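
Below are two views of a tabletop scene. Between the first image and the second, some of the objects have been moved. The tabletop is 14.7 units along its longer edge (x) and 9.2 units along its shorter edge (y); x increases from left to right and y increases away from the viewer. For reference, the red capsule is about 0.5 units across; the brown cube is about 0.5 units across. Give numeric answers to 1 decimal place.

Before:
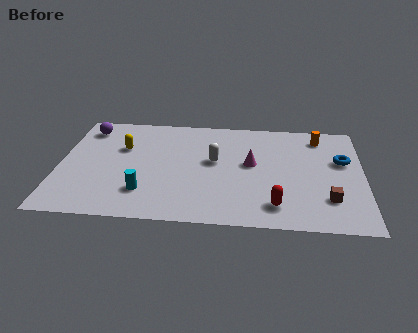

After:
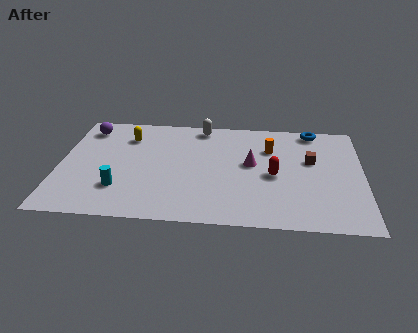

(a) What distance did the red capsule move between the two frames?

2.5

The red capsule moved from about (10.5, 1.7) to (10.4, 4.2), a distance of √(0.1² + 2.5²) ≈ 2.5.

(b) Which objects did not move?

the purple sphere and the magenta cone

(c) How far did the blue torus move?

3.0

The blue torus was near (13.7, 5.7) before and (12.3, 8.3) after, so it travelled √(1.4² + 2.6²) ≈ 3.0 units.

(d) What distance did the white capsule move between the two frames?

3.1

The white capsule was near (7.5, 5.2) before and (6.8, 8.2) after, so it travelled √(0.7² + 3.0²) ≈ 3.1 units.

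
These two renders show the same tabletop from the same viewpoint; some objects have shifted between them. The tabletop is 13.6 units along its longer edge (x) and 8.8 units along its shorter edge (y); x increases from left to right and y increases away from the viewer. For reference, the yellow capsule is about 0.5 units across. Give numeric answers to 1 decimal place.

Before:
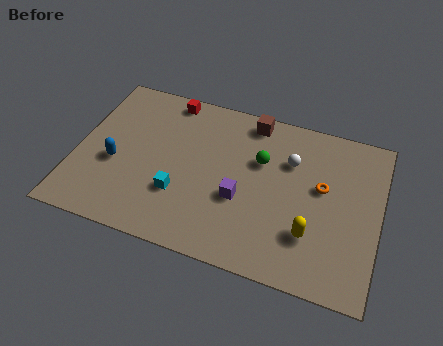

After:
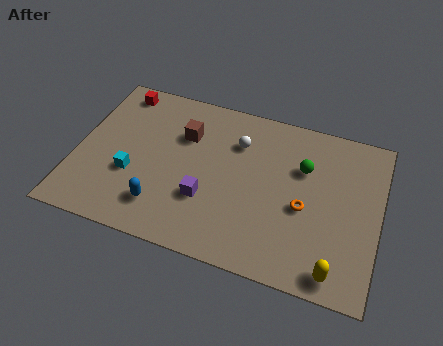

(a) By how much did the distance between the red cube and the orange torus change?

+1.9

The distance was about 7.7 in the first image and 9.6 in the second, so they moved 1.9 units further apart.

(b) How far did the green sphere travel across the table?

1.9

From (8.2, 5.7) to (10.1, 5.9), the green sphere covered √(1.9² + 0.2²) ≈ 1.9 units.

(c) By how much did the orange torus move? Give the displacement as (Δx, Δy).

(-0.7, -1.3)

The orange torus started near (11.0, 5.1) and ended near (10.3, 3.8).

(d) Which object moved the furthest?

the brown cube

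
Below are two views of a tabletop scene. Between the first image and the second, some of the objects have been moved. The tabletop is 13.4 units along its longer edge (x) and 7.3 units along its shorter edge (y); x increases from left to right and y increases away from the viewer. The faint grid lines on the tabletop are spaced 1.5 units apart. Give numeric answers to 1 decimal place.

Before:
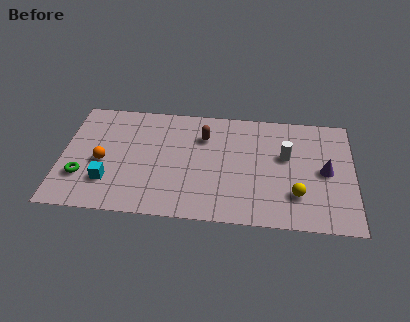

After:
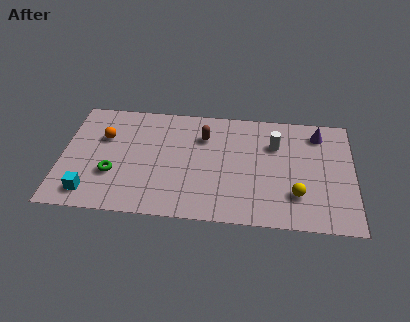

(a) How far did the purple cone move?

2.4

From (12.1, 3.6) to (11.8, 6.0), the purple cone covered √(0.3² + 2.4²) ≈ 2.4 units.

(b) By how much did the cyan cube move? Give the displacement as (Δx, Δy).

(-0.8, -0.8)

The cyan cube started near (2.2, 2.0) and ended near (1.4, 1.2).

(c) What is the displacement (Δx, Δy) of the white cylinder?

(-0.5, 0.7)

The white cylinder was at about (10.3, 4.4) and moved to about (9.8, 5.1).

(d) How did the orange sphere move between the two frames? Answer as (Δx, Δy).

(0.0, 1.6)

From the two frames, the orange sphere sits at roughly (1.9, 3.2) before and (1.9, 4.8) after.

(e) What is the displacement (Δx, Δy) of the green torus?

(1.4, 0.3)

The green torus started near (1.0, 2.2) and ended near (2.4, 2.5).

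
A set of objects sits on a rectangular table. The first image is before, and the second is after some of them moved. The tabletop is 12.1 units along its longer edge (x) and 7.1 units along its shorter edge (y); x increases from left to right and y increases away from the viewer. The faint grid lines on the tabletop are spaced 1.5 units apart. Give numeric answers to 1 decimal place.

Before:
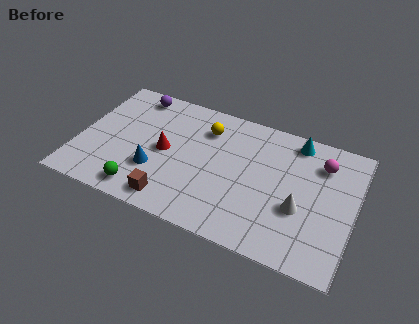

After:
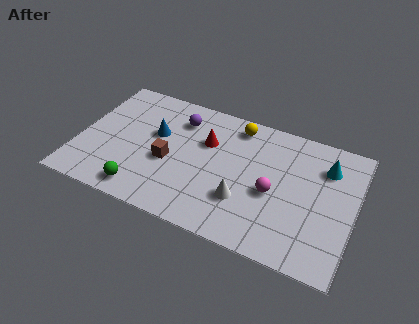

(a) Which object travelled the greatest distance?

the magenta sphere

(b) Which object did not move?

the green sphere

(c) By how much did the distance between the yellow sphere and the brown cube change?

-0.4

They were about 4.5 units apart before and 4.1 after — 0.4 units closer together.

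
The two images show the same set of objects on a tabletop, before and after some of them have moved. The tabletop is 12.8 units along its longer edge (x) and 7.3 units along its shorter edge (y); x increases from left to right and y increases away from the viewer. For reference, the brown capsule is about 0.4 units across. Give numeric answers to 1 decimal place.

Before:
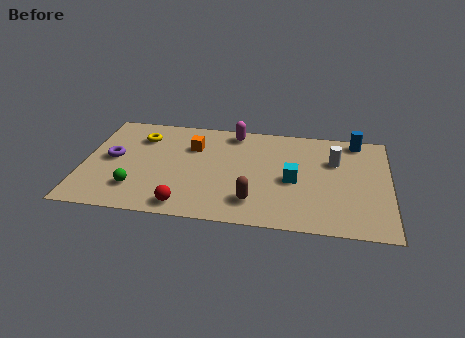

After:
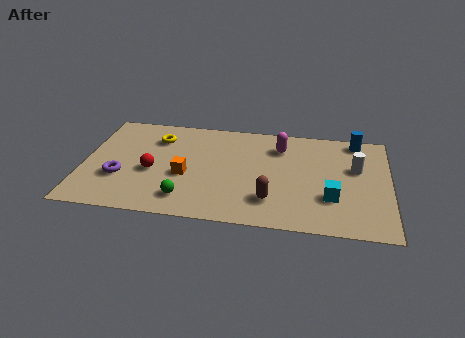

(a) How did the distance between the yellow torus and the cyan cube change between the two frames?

+1.2

The distance was about 6.9 in the first image and 8.1 in the second, so they moved 1.2 units further apart.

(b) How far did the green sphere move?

2.1

From (2.3, 1.8) to (4.4, 1.4), the green sphere covered √(2.1² + 0.4²) ≈ 2.1 units.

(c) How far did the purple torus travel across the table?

1.4

From (1.2, 3.8) to (1.6, 2.5), the purple torus covered √(0.4² + 1.3²) ≈ 1.4 units.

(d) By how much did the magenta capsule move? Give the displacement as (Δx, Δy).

(2.0, -0.8)

The magenta capsule started near (6.2, 6.4) and ended near (8.2, 5.6).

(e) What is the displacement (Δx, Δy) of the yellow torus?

(0.7, 0.0)

The yellow torus started near (2.3, 5.5) and ended near (3.0, 5.5).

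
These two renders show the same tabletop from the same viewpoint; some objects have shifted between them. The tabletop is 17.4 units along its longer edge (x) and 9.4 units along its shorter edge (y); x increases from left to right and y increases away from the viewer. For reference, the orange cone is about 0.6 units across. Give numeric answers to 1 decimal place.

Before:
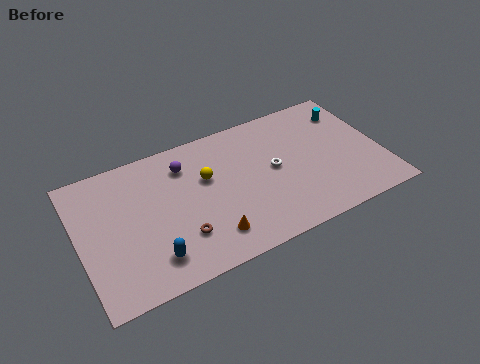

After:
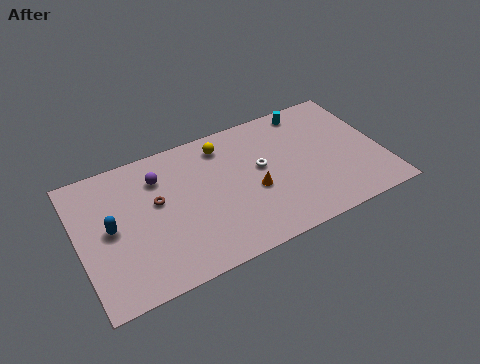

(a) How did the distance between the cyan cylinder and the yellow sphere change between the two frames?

-3.6

They were about 8.7 units apart before and 5.1 after — 3.6 units closer together.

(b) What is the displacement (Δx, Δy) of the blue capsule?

(-2.0, 2.9)

From the two frames, the blue capsule sits at roughly (3.8, 1.9) before and (1.8, 4.8) after.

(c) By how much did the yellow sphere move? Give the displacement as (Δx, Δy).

(1.2, 1.9)

The yellow sphere started near (7.4, 5.9) and ended near (8.6, 7.8).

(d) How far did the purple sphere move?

1.5

The purple sphere moved from about (6.3, 7.3) to (4.8, 7.1), a distance of √(1.5² + 0.2²) ≈ 1.5.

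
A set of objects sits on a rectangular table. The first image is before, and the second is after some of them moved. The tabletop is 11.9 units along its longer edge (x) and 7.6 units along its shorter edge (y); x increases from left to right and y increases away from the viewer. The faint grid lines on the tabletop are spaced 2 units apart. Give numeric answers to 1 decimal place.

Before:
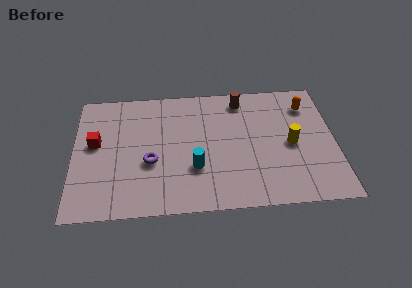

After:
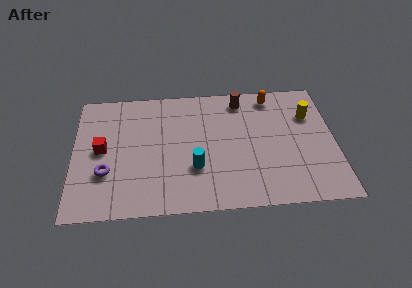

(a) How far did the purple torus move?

2.1

From (3.5, 3.0) to (1.5, 2.5), the purple torus covered √(2.0² + 0.5²) ≈ 2.1 units.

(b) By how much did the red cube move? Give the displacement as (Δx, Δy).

(0.3, -0.4)

The red cube started near (1.0, 4.3) and ended near (1.3, 3.9).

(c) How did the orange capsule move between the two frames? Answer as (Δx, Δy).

(-1.6, 0.7)

From the two frames, the orange capsule sits at roughly (10.7, 5.9) before and (9.1, 6.6) after.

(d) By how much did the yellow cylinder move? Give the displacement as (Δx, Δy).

(0.9, 1.7)

The yellow cylinder was at about (9.9, 3.6) and moved to about (10.8, 5.3).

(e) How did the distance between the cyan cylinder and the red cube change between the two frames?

-0.4

The distance was about 4.8 in the first image and 4.4 in the second, so they moved 0.4 units closer together.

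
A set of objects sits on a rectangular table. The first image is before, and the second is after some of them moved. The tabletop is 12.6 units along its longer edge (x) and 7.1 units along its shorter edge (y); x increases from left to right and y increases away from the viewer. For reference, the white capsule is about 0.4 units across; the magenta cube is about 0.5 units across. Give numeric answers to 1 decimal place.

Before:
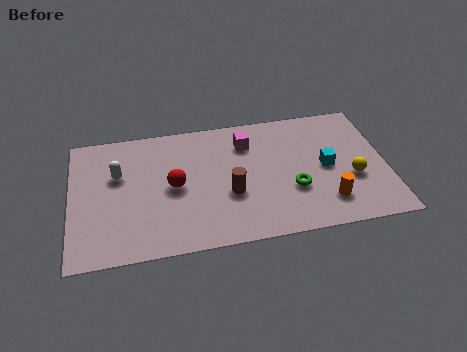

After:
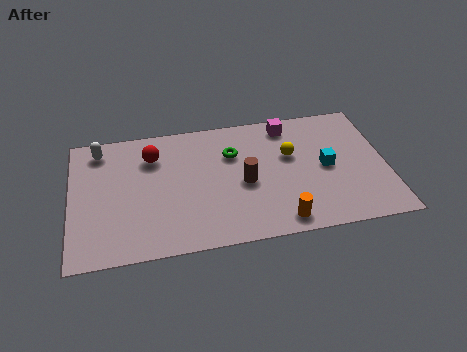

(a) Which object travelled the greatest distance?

the green torus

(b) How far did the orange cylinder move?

2.0

From (10.1, 1.6) to (8.2, 0.9), the orange cylinder covered √(1.9² + 0.7²) ≈ 2.0 units.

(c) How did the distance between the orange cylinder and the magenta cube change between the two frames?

+0.4

They were about 4.8 units apart before and 5.2 after — 0.4 units further apart.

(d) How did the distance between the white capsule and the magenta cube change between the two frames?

+2.3

Before: roughly 5.3 units apart; after: 7.6. That's 2.3 units further apart.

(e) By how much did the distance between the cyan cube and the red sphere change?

+1.0

Before: roughly 6.1 units apart; after: 7.1. That's 1.0 units further apart.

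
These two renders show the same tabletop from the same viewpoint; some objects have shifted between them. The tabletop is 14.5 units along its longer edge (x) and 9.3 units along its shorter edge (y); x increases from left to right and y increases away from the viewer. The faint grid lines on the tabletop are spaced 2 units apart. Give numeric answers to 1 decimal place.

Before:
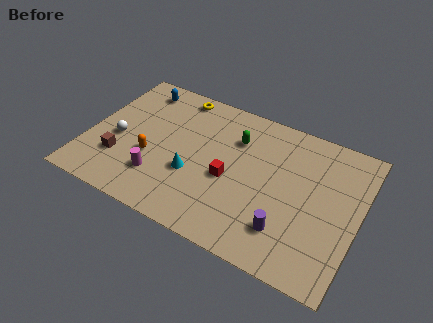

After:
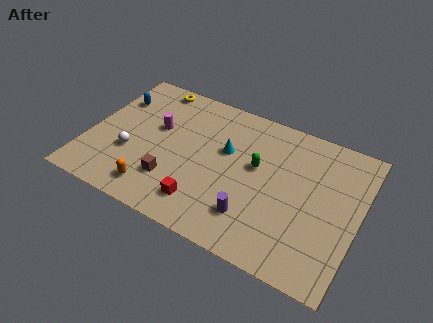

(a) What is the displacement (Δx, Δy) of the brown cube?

(2.9, -0.2)

The brown cube was at about (1.9, 2.7) and moved to about (4.8, 2.5).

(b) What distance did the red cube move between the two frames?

2.5

The red cube moved from about (7.7, 4.0) to (6.6, 1.8), a distance of √(1.1² + 2.2²) ≈ 2.5.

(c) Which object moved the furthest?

the magenta cylinder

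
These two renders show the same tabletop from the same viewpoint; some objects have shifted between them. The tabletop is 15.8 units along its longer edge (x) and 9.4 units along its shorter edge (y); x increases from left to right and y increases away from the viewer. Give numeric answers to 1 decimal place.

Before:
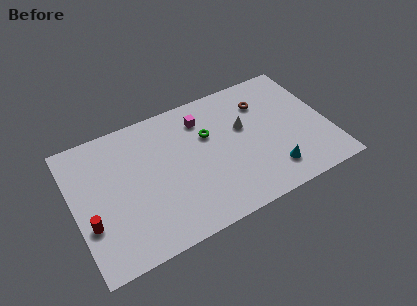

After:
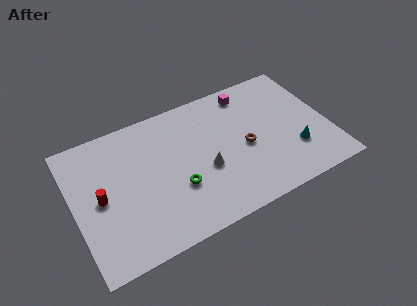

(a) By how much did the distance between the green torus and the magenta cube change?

+5.7

They were about 1.3 units apart before and 7.0 after — 5.7 units further apart.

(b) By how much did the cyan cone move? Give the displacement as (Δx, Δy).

(1.6, 0.9)

The cyan cone was at about (11.9, 1.9) and moved to about (13.5, 2.8).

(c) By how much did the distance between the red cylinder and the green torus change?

-3.4

They were about 8.2 units apart before and 4.8 after — 3.4 units closer together.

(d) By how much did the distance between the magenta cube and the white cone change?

+2.5

They were about 2.9 units apart before and 5.4 after — 2.5 units further apart.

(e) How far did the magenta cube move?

3.1

The magenta cube moved from about (8.3, 7.4) to (11.3, 8.1), a distance of √(3.0² + 0.7²) ≈ 3.1.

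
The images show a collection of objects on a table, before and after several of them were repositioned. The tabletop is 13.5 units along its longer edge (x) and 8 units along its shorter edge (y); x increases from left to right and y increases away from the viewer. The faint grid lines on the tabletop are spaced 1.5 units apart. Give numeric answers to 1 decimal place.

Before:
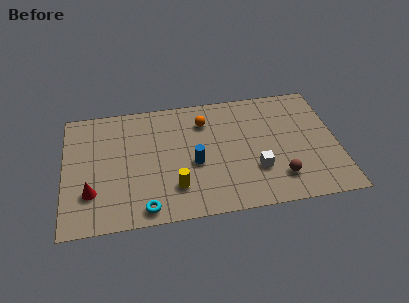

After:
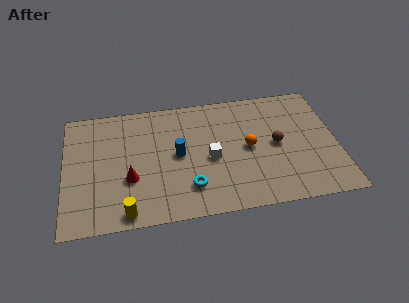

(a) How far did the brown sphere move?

2.2

The brown sphere was near (10.5, 1.8) before and (10.5, 4.0) after, so it travelled √(0.0² + 2.2²) ≈ 2.2 units.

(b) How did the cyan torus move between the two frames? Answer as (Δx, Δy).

(2.2, 1.0)

From the two frames, the cyan torus sits at roughly (3.9, 0.9) before and (6.1, 1.9) after.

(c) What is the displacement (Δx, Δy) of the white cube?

(-2.2, 1.1)

The white cube was at about (9.4, 2.5) and moved to about (7.2, 3.6).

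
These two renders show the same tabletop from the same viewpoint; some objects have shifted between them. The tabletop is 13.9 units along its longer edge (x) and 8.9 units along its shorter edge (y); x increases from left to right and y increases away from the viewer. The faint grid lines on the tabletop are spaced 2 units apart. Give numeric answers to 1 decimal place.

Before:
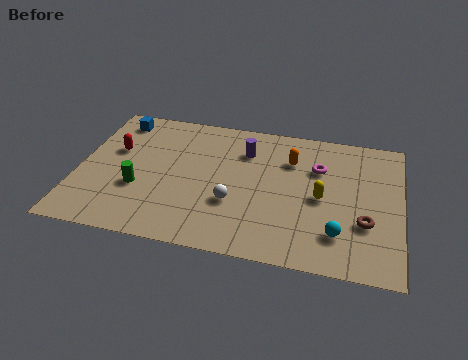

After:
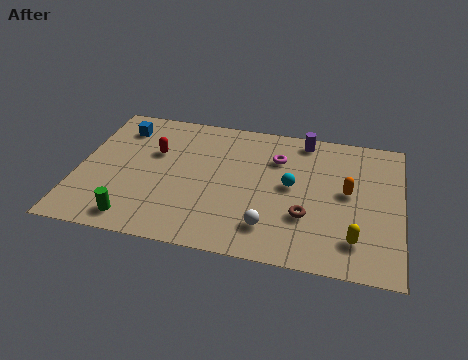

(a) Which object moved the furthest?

the cyan sphere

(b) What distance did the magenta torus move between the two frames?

1.8

The magenta torus was near (10.3, 6.1) before and (8.5, 6.4) after, so it travelled √(1.8² + 0.3²) ≈ 1.8 units.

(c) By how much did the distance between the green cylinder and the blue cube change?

+1.4

They were about 4.6 units apart before and 6.0 after — 1.4 units further apart.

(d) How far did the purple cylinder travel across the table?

2.8

From (7.1, 6.6) to (9.6, 7.9), the purple cylinder covered √(2.5² + 1.3²) ≈ 2.8 units.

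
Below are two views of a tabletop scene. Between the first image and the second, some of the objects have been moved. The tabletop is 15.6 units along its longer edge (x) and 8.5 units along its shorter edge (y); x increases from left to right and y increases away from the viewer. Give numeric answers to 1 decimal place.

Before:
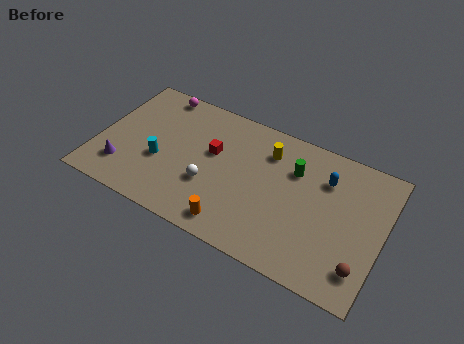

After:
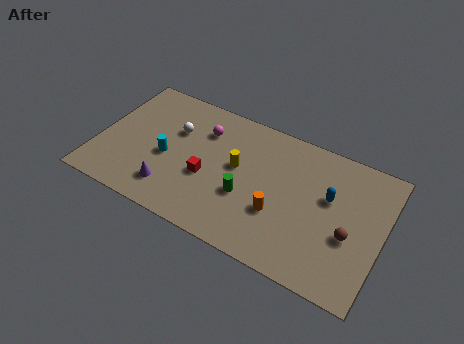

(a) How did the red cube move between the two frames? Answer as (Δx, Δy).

(-0.1, -1.7)

The red cube was at about (6.2, 5.1) and moved to about (6.1, 3.4).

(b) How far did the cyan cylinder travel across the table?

0.5

The cyan cylinder was near (3.5, 3.3) before and (3.8, 3.7) after, so it travelled √(0.3² + 0.4²) ≈ 0.5 units.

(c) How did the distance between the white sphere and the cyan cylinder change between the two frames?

-0.9

Before: roughly 2.8 units apart; after: 1.9. That's 0.9 units closer together.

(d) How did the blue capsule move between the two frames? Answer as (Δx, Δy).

(0.3, -1.0)

The blue capsule was at about (12.3, 6.2) and moved to about (12.6, 5.2).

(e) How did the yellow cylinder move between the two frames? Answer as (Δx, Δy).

(-1.5, -1.7)

From the two frames, the yellow cylinder sits at roughly (9.1, 6.5) before and (7.6, 4.8) after.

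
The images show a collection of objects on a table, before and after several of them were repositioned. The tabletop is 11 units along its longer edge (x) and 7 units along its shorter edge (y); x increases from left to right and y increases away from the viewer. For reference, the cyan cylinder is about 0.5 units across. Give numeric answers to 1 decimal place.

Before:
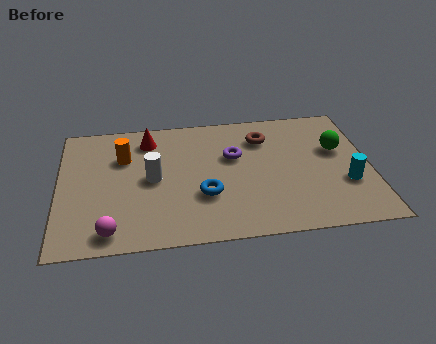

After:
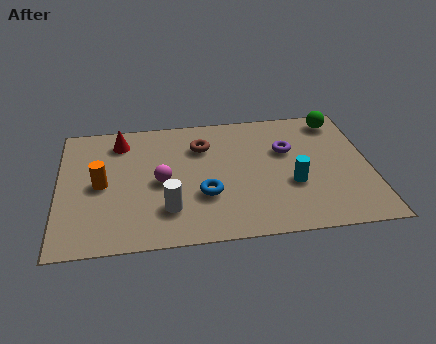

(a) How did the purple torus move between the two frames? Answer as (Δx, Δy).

(1.9, 0.1)

From the two frames, the purple torus sits at roughly (6.2, 4.4) before and (8.1, 4.5) after.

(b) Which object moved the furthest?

the magenta sphere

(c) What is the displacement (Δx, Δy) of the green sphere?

(0.1, 1.7)

The green sphere was at about (9.9, 4.3) and moved to about (10.0, 6.0).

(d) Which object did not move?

the blue torus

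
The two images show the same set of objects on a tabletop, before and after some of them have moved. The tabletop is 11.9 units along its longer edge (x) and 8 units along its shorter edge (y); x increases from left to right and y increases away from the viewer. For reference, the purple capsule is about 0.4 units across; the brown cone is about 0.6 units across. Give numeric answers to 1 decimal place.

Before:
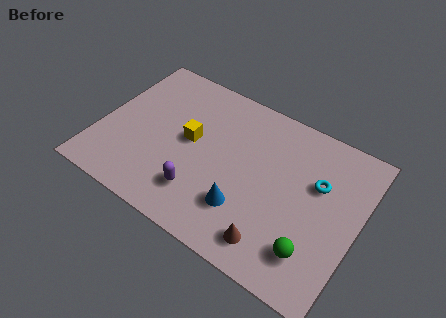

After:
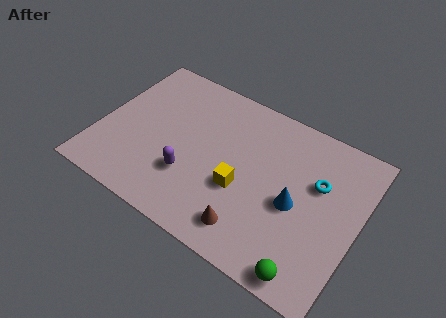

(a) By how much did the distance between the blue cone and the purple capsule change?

+2.8

They were about 2.0 units apart before and 4.8 after — 2.8 units further apart.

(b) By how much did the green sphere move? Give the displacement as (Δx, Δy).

(0.0, -1.0)

The green sphere was at about (10.2, 1.8) and moved to about (10.2, 0.8).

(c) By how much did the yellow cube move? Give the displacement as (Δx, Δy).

(2.6, -1.2)

From the two frames, the yellow cube sits at roughly (4.1, 4.3) before and (6.7, 3.1) after.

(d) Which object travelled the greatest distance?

the yellow cube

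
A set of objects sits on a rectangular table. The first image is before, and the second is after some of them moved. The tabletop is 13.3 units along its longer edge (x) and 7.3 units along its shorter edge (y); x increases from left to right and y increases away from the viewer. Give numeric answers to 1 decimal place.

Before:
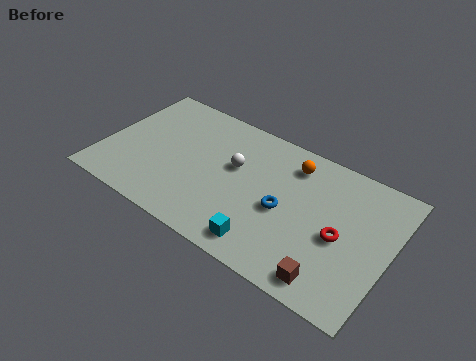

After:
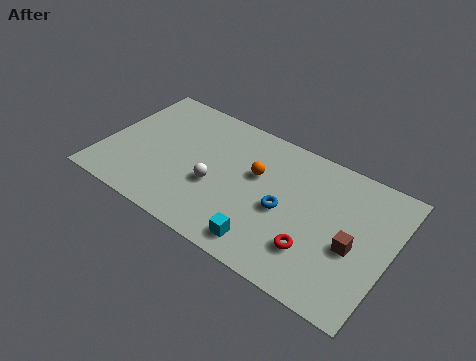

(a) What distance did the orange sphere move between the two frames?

2.1

The orange sphere was near (8.5, 5.9) before and (7.0, 4.5) after, so it travelled √(1.5² + 1.4²) ≈ 2.1 units.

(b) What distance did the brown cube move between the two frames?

2.2

The brown cube was near (11.0, 1.0) before and (11.7, 3.1) after, so it travelled √(0.7² + 2.1²) ≈ 2.2 units.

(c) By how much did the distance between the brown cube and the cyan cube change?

+1.2

They were about 3.0 units apart before and 4.2 after — 1.2 units further apart.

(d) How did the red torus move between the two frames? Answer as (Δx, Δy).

(-1.0, -1.3)

The red torus started near (11.1, 3.3) and ended near (10.1, 2.0).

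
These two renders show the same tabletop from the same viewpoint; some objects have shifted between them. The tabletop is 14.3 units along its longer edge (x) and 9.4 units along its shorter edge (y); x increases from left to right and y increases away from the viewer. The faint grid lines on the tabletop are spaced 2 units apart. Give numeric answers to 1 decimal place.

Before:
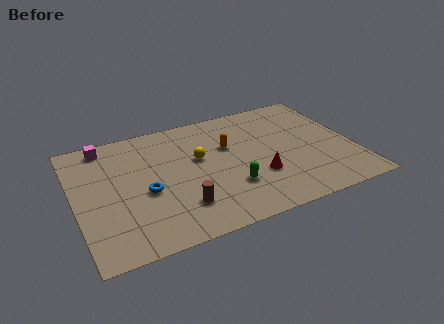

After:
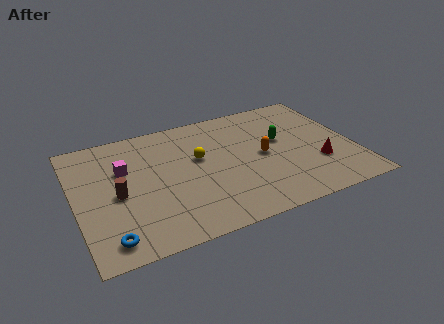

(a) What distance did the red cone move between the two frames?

3.1

The red cone was near (9.2, 3.1) before and (12.3, 3.0) after, so it travelled √(3.1² + 0.1²) ≈ 3.1 units.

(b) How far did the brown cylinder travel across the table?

3.6

The brown cylinder was near (5.1, 2.3) before and (2.1, 4.3) after, so it travelled √(3.0² + 2.0²) ≈ 3.6 units.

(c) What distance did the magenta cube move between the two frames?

2.3

From (1.8, 8.3) to (2.6, 6.1), the magenta cube covered √(0.8² + 2.2²) ≈ 2.3 units.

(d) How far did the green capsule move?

4.0

From (7.7, 2.8) to (10.7, 5.5), the green capsule covered √(3.0² + 2.7²) ≈ 4.0 units.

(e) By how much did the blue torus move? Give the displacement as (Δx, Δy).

(-2.1, -2.7)

The blue torus was at about (3.5, 4.0) and moved to about (1.4, 1.3).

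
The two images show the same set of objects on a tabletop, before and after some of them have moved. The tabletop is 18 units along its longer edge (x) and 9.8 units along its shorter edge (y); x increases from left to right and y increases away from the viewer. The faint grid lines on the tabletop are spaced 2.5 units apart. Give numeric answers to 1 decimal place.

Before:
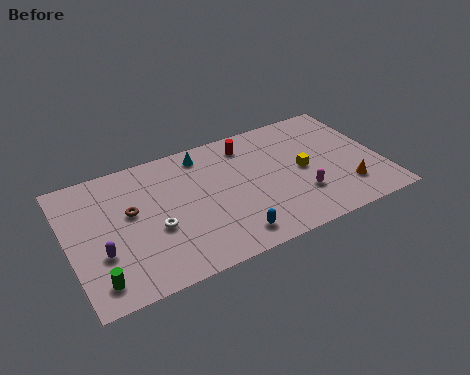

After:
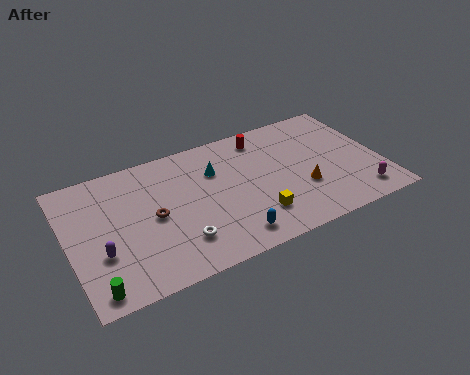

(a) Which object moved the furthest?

the yellow cube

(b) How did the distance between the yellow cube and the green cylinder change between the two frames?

-3.2

The distance was about 12.6 in the first image and 9.4 in the second, so they moved 3.2 units closer together.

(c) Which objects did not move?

the purple capsule and the blue capsule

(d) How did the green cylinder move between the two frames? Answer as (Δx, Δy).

(-0.2, -0.5)

From the two frames, the green cylinder sits at roughly (1.3, 1.6) before and (1.1, 1.1) after.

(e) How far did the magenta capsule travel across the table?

3.5

The magenta capsule was near (13.1, 2.9) before and (16.4, 1.6) after, so it travelled √(3.3² + 1.3²) ≈ 3.5 units.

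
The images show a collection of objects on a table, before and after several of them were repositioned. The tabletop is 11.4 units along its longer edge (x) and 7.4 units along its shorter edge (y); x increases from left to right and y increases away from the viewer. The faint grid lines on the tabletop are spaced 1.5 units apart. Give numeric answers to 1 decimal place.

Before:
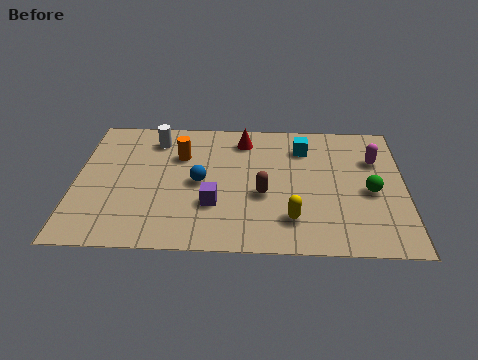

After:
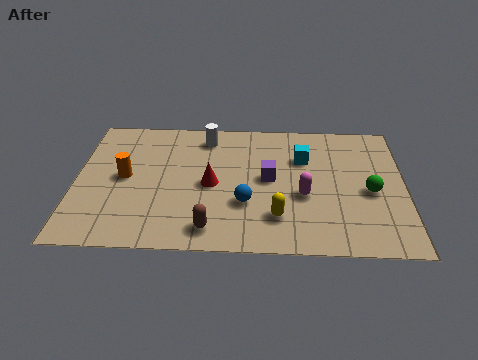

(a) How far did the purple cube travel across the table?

2.4

The purple cube was near (4.8, 2.4) before and (6.7, 3.9) after, so it travelled √(1.9² + 1.5²) ≈ 2.4 units.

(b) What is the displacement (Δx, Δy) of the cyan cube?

(0.0, -0.6)

The cyan cube was at about (7.9, 5.7) and moved to about (7.9, 5.1).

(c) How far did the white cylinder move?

1.8

From (2.7, 6.0) to (4.5, 6.2), the white cylinder covered √(1.8² + 0.2²) ≈ 1.8 units.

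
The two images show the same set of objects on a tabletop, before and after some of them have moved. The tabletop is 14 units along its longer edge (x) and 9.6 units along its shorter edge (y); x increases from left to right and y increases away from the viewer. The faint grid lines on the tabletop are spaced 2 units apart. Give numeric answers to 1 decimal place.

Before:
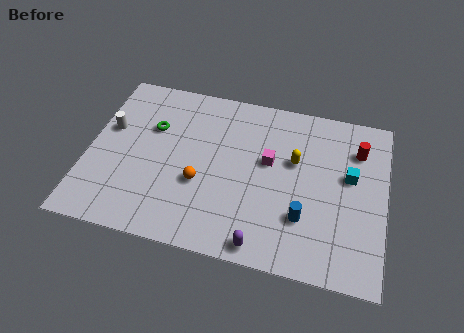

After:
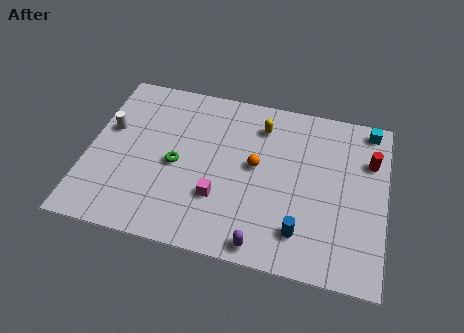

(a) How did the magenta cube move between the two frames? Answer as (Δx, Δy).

(-2.2, -2.6)

From the two frames, the magenta cube sits at roughly (8.5, 5.6) before and (6.3, 3.0) after.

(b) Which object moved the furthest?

the magenta cube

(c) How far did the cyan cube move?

3.1

From (12.3, 5.6) to (13.1, 8.6), the cyan cube covered √(0.8² + 3.0²) ≈ 3.1 units.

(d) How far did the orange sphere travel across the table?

3.0

The orange sphere moved from about (5.4, 3.6) to (7.9, 5.2), a distance of √(2.5² + 1.6²) ≈ 3.0.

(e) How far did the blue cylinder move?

0.8

The blue cylinder was near (10.3, 2.8) before and (10.2, 2.0) after, so it travelled √(0.1² + 0.8²) ≈ 0.8 units.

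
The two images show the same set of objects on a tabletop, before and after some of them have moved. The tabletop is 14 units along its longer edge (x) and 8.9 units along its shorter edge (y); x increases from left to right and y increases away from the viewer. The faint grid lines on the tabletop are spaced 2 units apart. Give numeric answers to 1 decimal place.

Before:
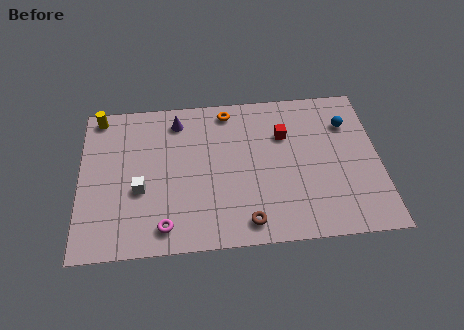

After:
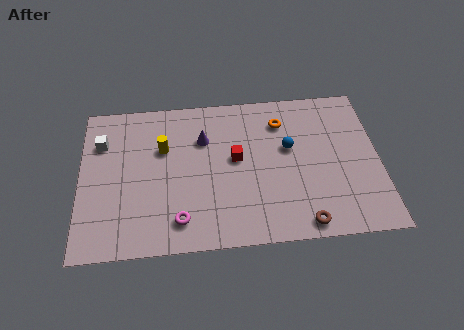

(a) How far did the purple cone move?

1.7

The purple cone was near (4.6, 7.4) before and (5.8, 6.2) after, so it travelled √(1.2² + 1.2²) ≈ 1.7 units.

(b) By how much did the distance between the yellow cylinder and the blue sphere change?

-5.9

The distance was about 11.8 in the first image and 5.9 in the second, so they moved 5.9 units closer together.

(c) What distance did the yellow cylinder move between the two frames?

3.7

From (0.9, 8.0) to (3.9, 5.8), the yellow cylinder covered √(3.0² + 2.2²) ≈ 3.7 units.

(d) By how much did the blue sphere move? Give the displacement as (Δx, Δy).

(-2.8, -1.2)

From the two frames, the blue sphere sits at roughly (12.6, 6.5) before and (9.8, 5.3) after.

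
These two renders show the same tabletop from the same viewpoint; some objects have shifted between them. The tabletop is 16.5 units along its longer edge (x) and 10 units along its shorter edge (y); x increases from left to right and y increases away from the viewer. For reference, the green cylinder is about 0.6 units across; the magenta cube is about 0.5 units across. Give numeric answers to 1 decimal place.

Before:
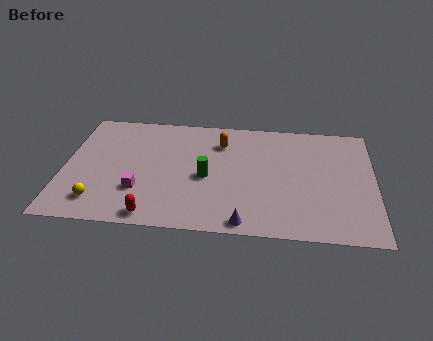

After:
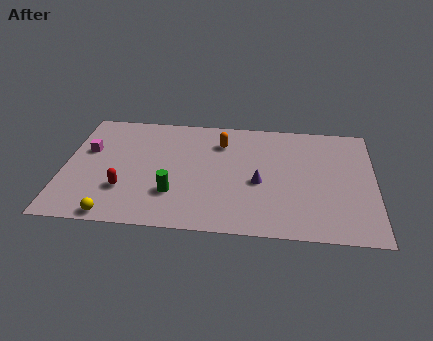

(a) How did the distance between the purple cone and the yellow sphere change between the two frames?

+0.5

Before: roughly 7.8 units apart; after: 8.3. That's 0.5 units further apart.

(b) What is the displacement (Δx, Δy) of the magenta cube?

(-2.9, 3.2)

The magenta cube was at about (4.1, 3.0) and moved to about (1.2, 6.2).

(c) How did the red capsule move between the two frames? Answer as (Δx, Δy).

(-1.6, 2.0)

From the two frames, the red capsule sits at roughly (4.9, 1.0) before and (3.3, 3.0) after.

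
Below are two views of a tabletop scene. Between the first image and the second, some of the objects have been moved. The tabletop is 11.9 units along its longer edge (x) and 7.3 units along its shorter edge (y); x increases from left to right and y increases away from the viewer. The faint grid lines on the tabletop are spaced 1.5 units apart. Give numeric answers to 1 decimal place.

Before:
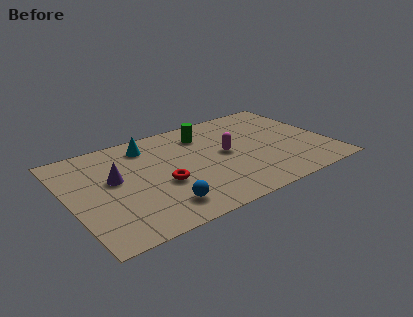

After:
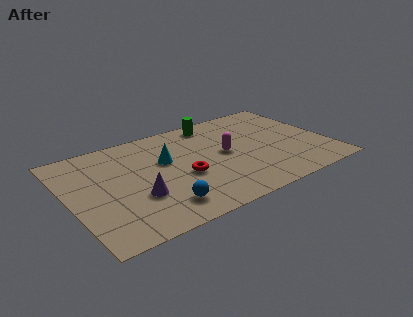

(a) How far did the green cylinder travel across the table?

0.9

The green cylinder was near (6.5, 5.7) before and (7.1, 6.4) after, so it travelled √(0.6² + 0.7²) ≈ 0.9 units.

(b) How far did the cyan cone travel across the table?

1.6

The cyan cone moved from about (3.9, 6.0) to (4.5, 4.5), a distance of √(0.6² + 1.5²) ≈ 1.6.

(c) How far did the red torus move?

1.0

The red torus moved from about (4.1, 2.9) to (5.1, 3.0), a distance of √(1.0² + 0.1²) ≈ 1.0.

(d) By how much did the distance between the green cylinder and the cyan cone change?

+0.6

They were about 2.6 units apart before and 3.2 after — 0.6 units further apart.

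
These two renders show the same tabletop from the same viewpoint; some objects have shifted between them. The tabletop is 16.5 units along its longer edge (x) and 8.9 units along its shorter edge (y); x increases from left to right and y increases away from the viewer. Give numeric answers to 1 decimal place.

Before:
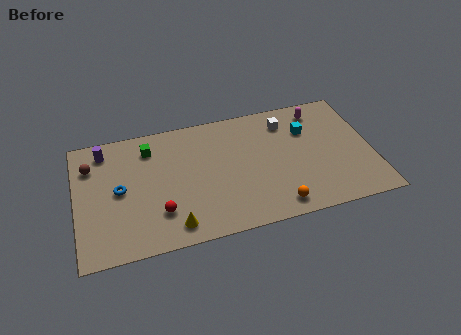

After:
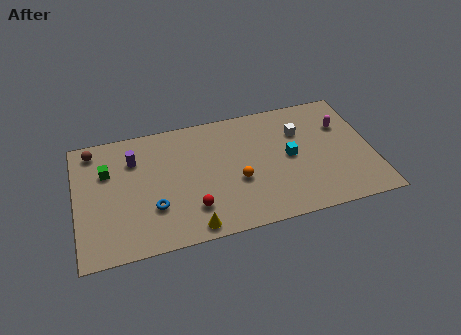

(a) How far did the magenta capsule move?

1.8

The magenta capsule moved from about (13.8, 7.5) to (15.0, 6.1), a distance of √(1.2² + 1.4²) ≈ 1.8.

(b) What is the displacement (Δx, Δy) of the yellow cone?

(1.0, -0.4)

The yellow cone started near (5.2, 1.3) and ended near (6.2, 0.9).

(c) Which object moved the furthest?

the orange sphere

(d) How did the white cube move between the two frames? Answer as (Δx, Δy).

(0.7, -0.9)

The white cube was at about (11.9, 7.1) and moved to about (12.6, 6.2).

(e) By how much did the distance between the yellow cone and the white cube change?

-0.6

The distance was about 8.9 in the first image and 8.3 in the second, so they moved 0.6 units closer together.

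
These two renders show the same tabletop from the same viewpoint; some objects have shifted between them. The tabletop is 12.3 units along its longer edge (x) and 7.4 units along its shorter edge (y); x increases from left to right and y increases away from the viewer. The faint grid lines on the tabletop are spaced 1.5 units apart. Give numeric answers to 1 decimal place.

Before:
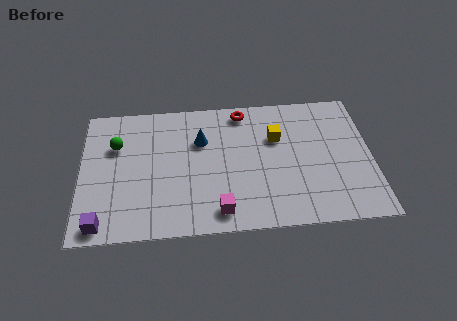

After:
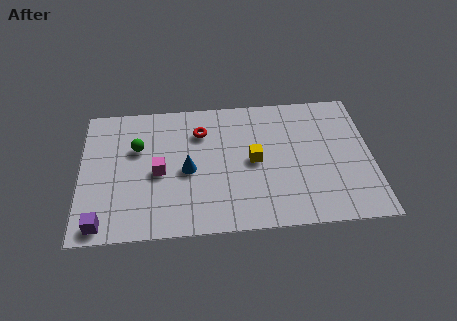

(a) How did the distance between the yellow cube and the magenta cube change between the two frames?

-0.5

The distance was about 4.5 in the first image and 4.0 in the second, so they moved 0.5 units closer together.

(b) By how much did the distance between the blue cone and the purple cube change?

-1.5

They were about 5.9 units apart before and 4.4 after — 1.5 units closer together.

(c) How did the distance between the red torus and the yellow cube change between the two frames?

+0.7

They were about 2.1 units apart before and 2.8 after — 0.7 units further apart.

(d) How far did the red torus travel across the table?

2.1

The red torus moved from about (6.9, 6.5) to (5.1, 5.5), a distance of √(1.8² + 1.0²) ≈ 2.1.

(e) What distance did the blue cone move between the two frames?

1.7

From (5.1, 5.0) to (4.5, 3.4), the blue cone covered √(0.6² + 1.6²) ≈ 1.7 units.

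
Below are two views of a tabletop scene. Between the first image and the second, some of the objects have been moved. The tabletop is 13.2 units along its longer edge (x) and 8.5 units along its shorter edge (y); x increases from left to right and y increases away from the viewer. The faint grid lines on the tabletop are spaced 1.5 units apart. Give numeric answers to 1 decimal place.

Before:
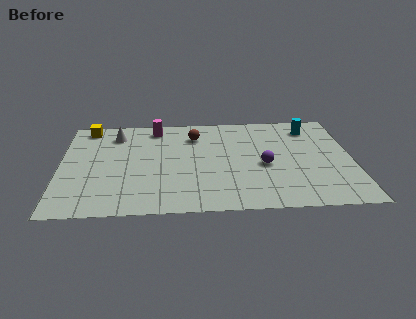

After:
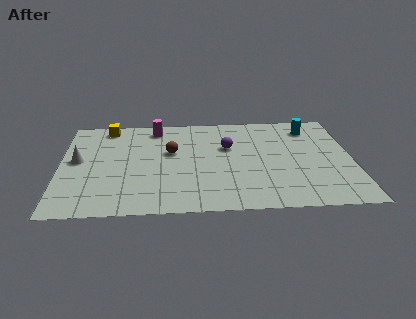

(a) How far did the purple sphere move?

2.3

The purple sphere moved from about (9.2, 3.7) to (7.6, 5.4), a distance of √(1.6² + 1.7²) ≈ 2.3.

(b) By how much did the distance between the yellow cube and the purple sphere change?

-3.0

They were about 8.9 units apart before and 5.9 after — 3.0 units closer together.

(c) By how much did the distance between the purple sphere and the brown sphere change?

-1.6

Before: roughly 4.2 units apart; after: 2.6. That's 1.6 units closer together.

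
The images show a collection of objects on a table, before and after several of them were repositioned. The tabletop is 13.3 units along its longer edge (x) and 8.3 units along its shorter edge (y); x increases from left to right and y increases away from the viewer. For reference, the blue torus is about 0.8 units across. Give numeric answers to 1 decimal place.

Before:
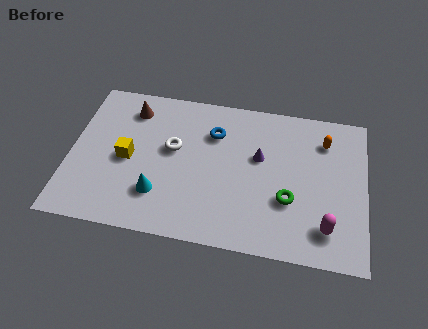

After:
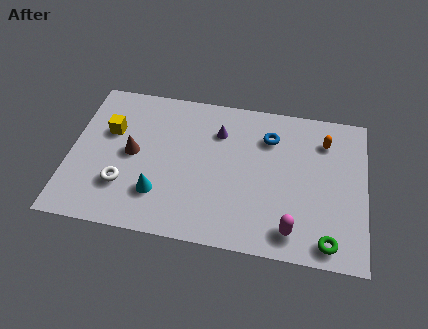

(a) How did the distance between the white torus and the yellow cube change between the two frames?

+0.8

Before: roughly 2.2 units apart; after: 3.0. That's 0.8 units further apart.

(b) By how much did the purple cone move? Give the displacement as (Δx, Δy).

(-1.9, 1.1)

From the two frames, the purple cone sits at roughly (8.5, 5.0) before and (6.6, 6.1) after.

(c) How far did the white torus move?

3.2

From (4.6, 4.8) to (2.5, 2.4), the white torus covered √(2.1² + 2.4²) ≈ 3.2 units.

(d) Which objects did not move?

the cyan cone and the orange capsule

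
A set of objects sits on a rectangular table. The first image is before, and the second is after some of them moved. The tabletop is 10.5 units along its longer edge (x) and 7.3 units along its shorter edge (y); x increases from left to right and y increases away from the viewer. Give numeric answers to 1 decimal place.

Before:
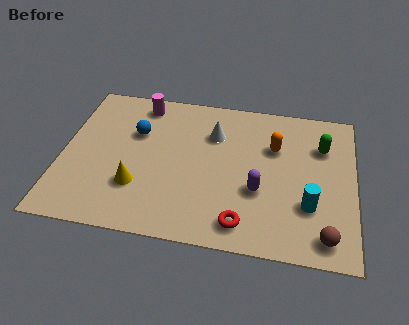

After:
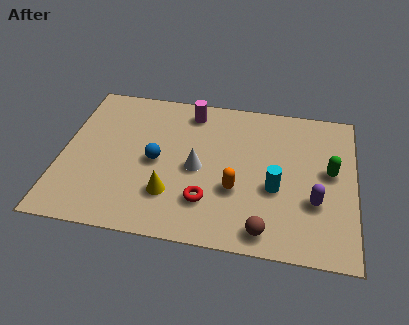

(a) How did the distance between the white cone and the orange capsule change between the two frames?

-0.6

Before: roughly 2.2 units apart; after: 1.6. That's 0.6 units closer together.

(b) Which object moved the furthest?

the orange capsule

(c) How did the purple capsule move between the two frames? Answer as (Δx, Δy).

(2.0, -0.2)

The purple capsule started near (7.1, 2.7) and ended near (9.1, 2.5).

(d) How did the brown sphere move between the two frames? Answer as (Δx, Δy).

(-2.1, -0.1)

The brown sphere started near (9.5, 1.0) and ended near (7.4, 0.9).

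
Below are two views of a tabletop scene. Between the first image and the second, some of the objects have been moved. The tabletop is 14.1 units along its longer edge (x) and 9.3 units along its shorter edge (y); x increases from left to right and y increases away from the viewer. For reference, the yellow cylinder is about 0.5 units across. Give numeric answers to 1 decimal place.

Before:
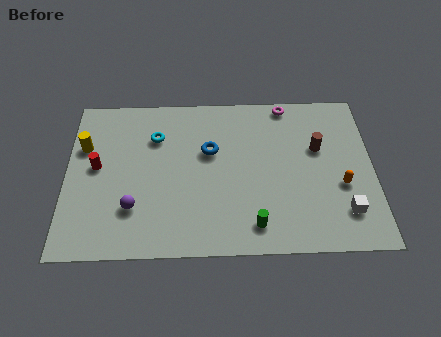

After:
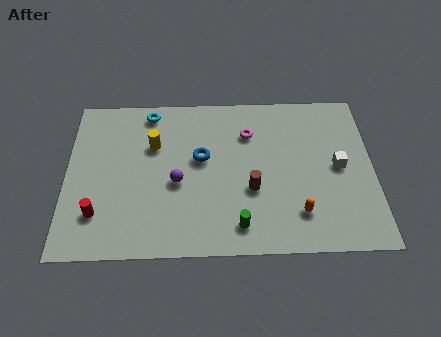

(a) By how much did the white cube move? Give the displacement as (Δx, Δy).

(-0.2, 2.6)

The white cube was at about (12.7, 2.1) and moved to about (12.5, 4.7).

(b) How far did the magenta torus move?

2.5

From (10.2, 8.5) to (8.4, 6.8), the magenta torus covered √(1.8² + 1.7²) ≈ 2.5 units.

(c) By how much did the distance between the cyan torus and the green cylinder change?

+1.0

The distance was about 6.9 in the first image and 7.9 in the second, so they moved 1.0 units further apart.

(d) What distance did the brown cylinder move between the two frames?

3.9

The brown cylinder was near (11.6, 5.8) before and (8.5, 3.5) after, so it travelled √(3.1² + 2.3²) ≈ 3.9 units.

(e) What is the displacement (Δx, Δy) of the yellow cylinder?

(3.2, 0.0)

The yellow cylinder started near (0.8, 6.2) and ended near (4.0, 6.2).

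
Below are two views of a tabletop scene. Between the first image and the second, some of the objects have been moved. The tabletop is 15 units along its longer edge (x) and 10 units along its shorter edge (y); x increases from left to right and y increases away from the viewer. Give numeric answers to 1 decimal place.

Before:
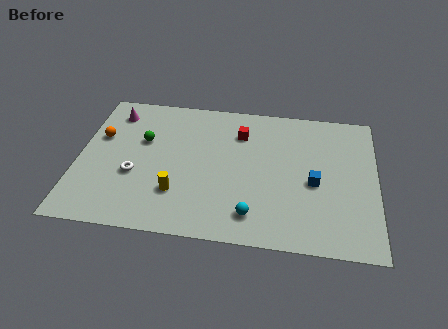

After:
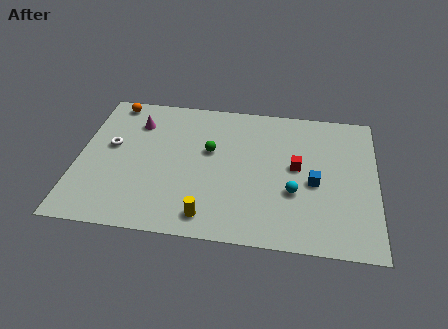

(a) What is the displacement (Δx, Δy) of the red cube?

(2.9, -2.1)

The red cube started near (8.1, 7.5) and ended near (11.0, 5.4).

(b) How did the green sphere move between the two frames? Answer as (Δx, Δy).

(3.4, -0.3)

The green sphere was at about (3.2, 6.3) and moved to about (6.6, 6.0).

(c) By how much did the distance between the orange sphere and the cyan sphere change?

+1.7

The distance was about 9.1 in the first image and 10.8 in the second, so they moved 1.7 units further apart.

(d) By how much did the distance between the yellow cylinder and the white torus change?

+4.3

Before: roughly 2.4 units apart; after: 6.7. That's 4.3 units further apart.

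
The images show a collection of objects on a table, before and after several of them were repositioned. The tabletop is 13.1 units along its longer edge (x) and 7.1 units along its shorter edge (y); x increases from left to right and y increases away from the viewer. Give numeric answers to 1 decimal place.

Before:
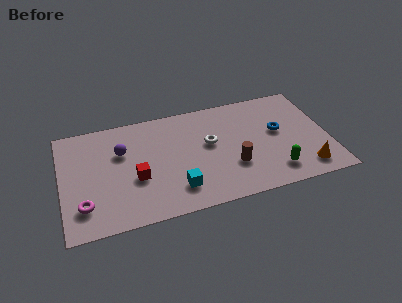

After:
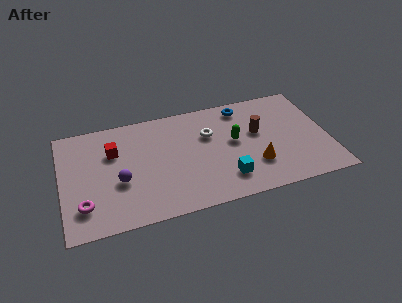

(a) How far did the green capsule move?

3.1

The green capsule moved from about (10.3, 1.4) to (8.5, 3.9), a distance of √(1.8² + 2.5²) ≈ 3.1.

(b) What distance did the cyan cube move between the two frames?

2.4

The cyan cube moved from about (5.5, 1.6) to (7.9, 1.6), a distance of √(2.4² + 0.0²) ≈ 2.4.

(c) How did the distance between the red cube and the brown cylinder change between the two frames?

+2.4

The distance was about 4.7 in the first image and 7.1 in the second, so they moved 2.4 units further apart.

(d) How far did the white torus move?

0.6

The white torus was near (7.3, 4.1) before and (7.3, 4.7) after, so it travelled √(0.0² + 0.6²) ≈ 0.6 units.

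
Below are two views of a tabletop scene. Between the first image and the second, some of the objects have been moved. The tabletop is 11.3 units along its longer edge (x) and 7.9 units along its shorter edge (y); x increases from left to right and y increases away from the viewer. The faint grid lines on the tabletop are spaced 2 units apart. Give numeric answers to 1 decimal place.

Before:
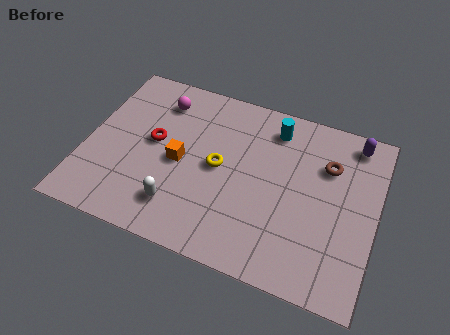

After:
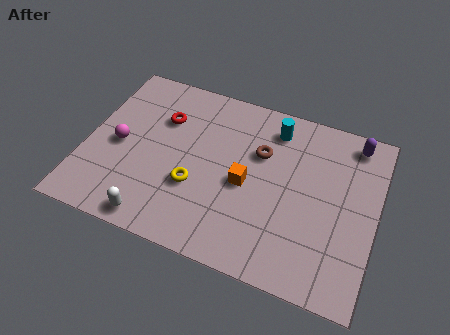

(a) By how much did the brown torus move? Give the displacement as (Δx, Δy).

(-2.6, -0.3)

The brown torus started near (9.3, 5.5) and ended near (6.7, 5.2).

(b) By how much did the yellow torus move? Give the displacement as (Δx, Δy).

(-0.8, -1.2)

The yellow torus started near (5.2, 4.0) and ended near (4.4, 2.8).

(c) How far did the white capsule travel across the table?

1.2

The white capsule was near (3.9, 1.7) before and (3.1, 0.8) after, so it travelled √(0.8² + 0.9²) ≈ 1.2 units.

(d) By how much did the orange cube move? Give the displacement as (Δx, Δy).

(2.6, -0.1)

The orange cube was at about (3.7, 3.7) and moved to about (6.3, 3.6).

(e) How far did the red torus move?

1.2

The red torus moved from about (2.6, 4.3) to (2.8, 5.5), a distance of √(0.2² + 1.2²) ≈ 1.2.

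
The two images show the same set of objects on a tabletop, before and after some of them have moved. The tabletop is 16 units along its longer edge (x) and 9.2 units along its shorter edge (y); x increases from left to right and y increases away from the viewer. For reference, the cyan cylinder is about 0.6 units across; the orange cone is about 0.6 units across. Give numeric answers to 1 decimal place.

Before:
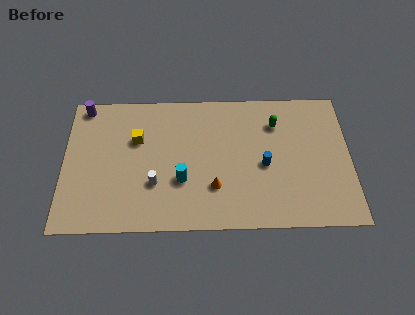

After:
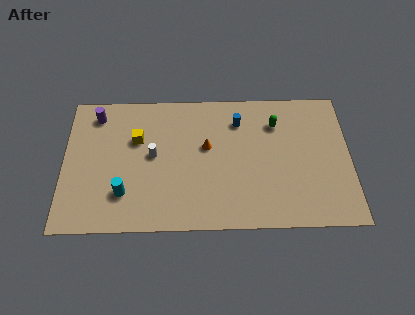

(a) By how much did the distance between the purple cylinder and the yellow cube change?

-0.9

The distance was about 3.8 in the first image and 2.9 in the second, so they moved 0.9 units closer together.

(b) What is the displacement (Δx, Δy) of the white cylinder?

(-0.1, 1.9)

The white cylinder started near (5.1, 3.0) and ended near (5.0, 4.9).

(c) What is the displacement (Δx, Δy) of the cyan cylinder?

(-3.2, -0.8)

The cyan cylinder started near (6.6, 3.2) and ended near (3.4, 2.4).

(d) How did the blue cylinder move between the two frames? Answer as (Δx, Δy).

(-1.4, 3.0)

From the two frames, the blue cylinder sits at roughly (11.2, 4.1) before and (9.8, 7.1) after.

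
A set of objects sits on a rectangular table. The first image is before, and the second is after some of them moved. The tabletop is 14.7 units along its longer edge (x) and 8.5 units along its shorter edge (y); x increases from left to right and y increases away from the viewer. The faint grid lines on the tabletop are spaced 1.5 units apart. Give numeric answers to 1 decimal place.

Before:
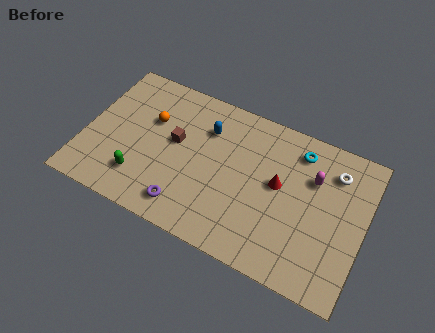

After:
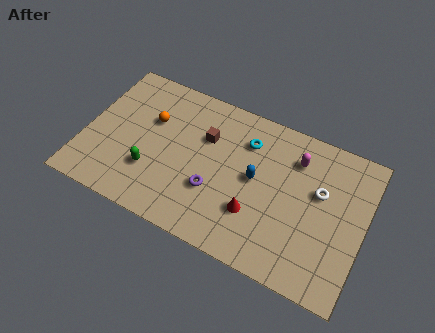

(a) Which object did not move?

the orange sphere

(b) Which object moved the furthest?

the blue capsule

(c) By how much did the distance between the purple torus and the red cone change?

-3.4

The distance was about 5.6 in the first image and 2.2 in the second, so they moved 3.4 units closer together.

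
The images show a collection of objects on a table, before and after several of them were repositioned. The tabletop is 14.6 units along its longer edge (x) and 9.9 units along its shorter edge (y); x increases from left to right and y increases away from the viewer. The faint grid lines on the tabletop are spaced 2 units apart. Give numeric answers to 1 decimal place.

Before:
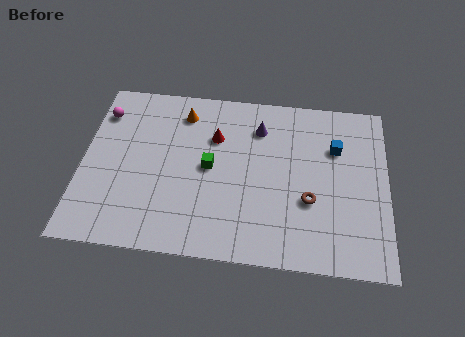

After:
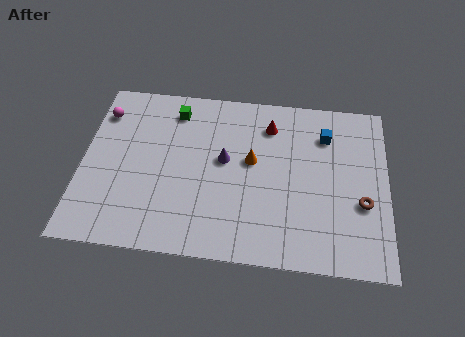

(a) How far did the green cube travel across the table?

3.7

The green cube moved from about (6.1, 5.0) to (4.3, 8.2), a distance of √(1.8² + 3.2²) ≈ 3.7.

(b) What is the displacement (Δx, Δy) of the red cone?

(2.6, 1.0)

From the two frames, the red cone sits at roughly (6.3, 6.8) before and (8.9, 7.8) after.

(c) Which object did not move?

the magenta sphere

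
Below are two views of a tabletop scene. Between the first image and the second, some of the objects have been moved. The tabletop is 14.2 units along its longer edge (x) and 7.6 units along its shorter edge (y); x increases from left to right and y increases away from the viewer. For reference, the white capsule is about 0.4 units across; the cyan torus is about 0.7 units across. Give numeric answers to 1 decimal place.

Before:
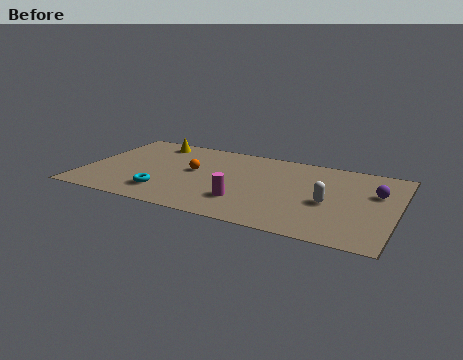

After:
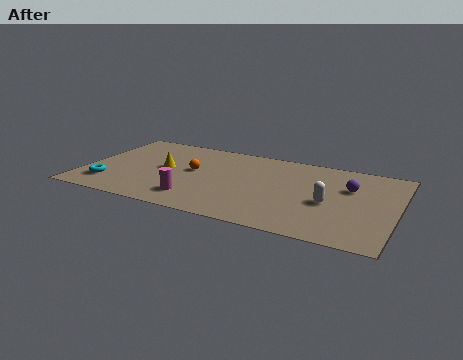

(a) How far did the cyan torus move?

2.6

The cyan torus moved from about (3.9, 1.7) to (1.3, 1.7), a distance of √(2.6² + 0.0²) ≈ 2.6.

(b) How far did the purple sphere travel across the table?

1.2

The purple sphere was near (13.2, 4.9) before and (12.0, 5.0) after, so it travelled √(1.2² + 0.1²) ≈ 1.2 units.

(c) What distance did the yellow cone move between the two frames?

2.7

The yellow cone moved from about (2.7, 6.5) to (3.6, 4.0), a distance of √(0.9² + 2.5²) ≈ 2.7.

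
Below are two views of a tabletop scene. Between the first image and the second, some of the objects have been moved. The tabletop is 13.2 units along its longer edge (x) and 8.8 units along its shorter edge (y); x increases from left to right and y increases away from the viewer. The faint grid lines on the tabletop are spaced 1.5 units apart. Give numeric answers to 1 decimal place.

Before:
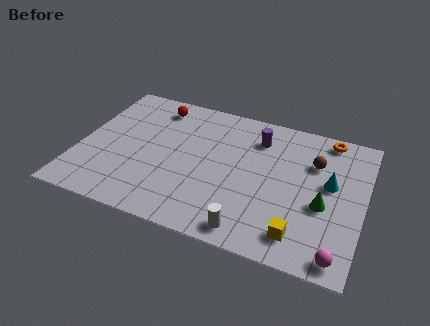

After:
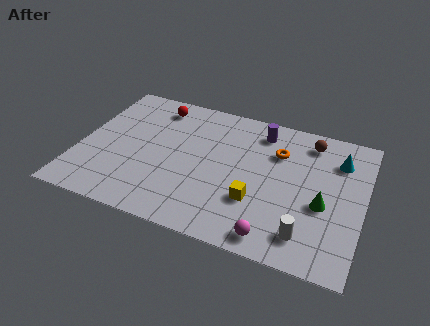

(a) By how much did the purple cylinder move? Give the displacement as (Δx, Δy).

(0.1, 0.5)

The purple cylinder started near (8.1, 6.8) and ended near (8.2, 7.3).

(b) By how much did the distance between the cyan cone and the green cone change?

+1.6

They were about 1.4 units apart before and 3.0 after — 1.6 units further apart.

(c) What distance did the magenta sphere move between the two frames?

2.9

From (12.3, 0.9) to (9.4, 1.0), the magenta sphere covered √(2.9² + 0.1²) ≈ 2.9 units.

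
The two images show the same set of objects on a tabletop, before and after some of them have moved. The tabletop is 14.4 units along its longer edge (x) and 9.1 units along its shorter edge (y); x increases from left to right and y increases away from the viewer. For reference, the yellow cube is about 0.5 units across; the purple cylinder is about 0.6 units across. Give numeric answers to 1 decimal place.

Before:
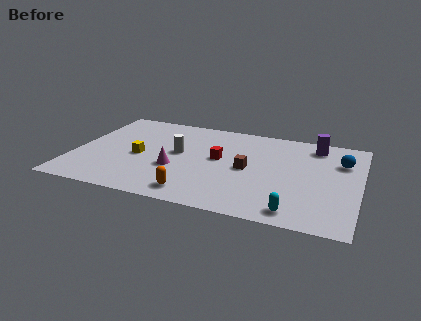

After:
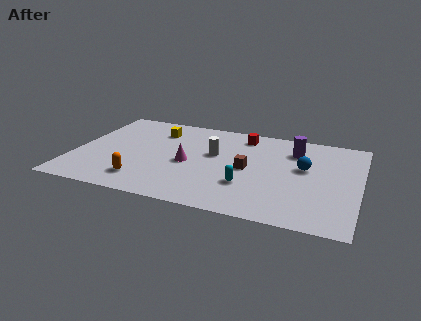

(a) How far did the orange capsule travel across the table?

2.7

From (6.4, 1.3) to (3.7, 1.8), the orange capsule covered √(2.7² + 0.5²) ≈ 2.7 units.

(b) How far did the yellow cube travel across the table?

3.0

The yellow cube was near (3.3, 4.1) before and (3.9, 7.0) after, so it travelled √(0.6² + 2.9²) ≈ 3.0 units.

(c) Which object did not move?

the brown cube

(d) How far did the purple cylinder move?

1.3

The purple cylinder was near (12.0, 7.7) before and (11.0, 6.9) after, so it travelled √(1.0² + 0.8²) ≈ 1.3 units.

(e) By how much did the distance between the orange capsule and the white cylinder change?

+1.0

Before: roughly 3.9 units apart; after: 4.9. That's 1.0 units further apart.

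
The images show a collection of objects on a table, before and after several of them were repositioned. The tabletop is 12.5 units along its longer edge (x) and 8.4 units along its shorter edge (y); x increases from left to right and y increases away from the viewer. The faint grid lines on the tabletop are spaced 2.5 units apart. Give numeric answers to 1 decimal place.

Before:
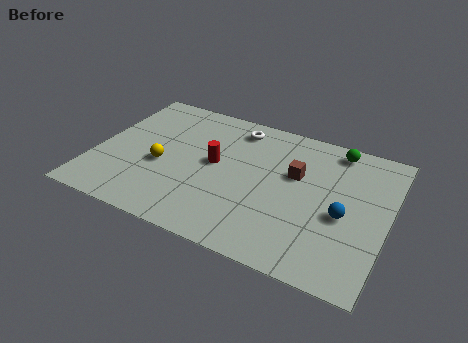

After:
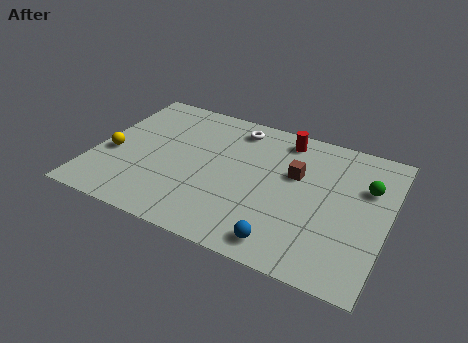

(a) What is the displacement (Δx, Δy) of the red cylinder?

(2.7, 2.7)

The red cylinder started near (5.1, 4.5) and ended near (7.8, 7.2).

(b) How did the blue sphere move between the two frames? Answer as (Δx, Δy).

(-2.2, -2.5)

The blue sphere started near (10.7, 3.6) and ended near (8.5, 1.1).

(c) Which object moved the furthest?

the red cylinder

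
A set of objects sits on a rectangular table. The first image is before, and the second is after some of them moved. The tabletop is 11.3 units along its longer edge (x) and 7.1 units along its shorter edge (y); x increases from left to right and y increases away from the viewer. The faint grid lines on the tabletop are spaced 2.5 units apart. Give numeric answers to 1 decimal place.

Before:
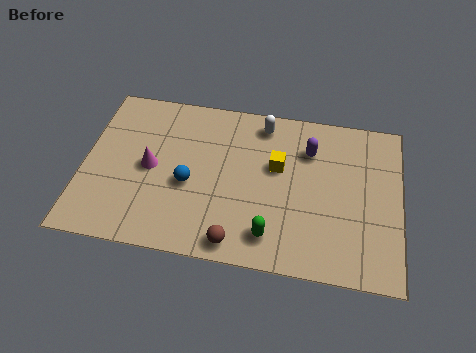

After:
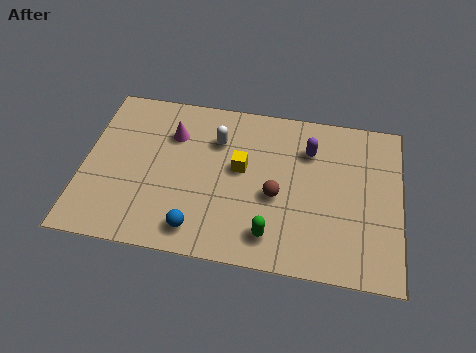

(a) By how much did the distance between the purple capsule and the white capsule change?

+1.4

They were about 1.9 units apart before and 3.3 after — 1.4 units further apart.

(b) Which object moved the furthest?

the brown sphere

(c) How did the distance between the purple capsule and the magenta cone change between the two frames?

-1.0

Before: roughly 5.9 units apart; after: 4.9. That's 1.0 units closer together.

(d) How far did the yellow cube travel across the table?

1.3

The yellow cube was near (6.9, 4.3) before and (5.6, 4.0) after, so it travelled √(1.3² + 0.3²) ≈ 1.3 units.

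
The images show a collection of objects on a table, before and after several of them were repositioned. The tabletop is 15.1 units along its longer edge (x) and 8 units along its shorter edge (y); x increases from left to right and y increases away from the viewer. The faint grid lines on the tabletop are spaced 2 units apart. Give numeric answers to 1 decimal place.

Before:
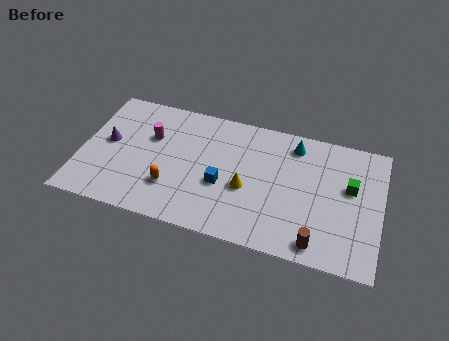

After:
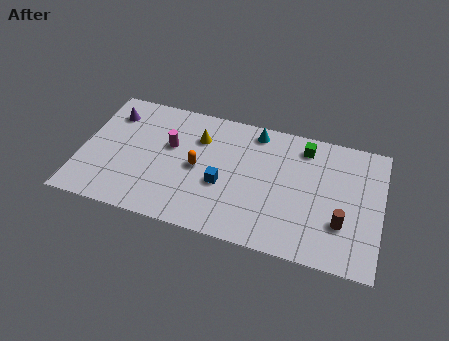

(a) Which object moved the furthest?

the yellow cone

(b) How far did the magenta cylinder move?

1.0

From (3.4, 5.2) to (4.4, 4.9), the magenta cylinder covered √(1.0² + 0.3²) ≈ 1.0 units.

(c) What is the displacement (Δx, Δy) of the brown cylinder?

(1.1, 1.5)

The brown cylinder started near (12.1, 1.0) and ended near (13.2, 2.5).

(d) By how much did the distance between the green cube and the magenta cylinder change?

-3.2

The distance was about 10.1 in the first image and 6.9 in the second, so they moved 3.2 units closer together.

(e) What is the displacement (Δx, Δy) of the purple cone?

(0.0, 1.9)

The purple cone started near (1.3, 4.3) and ended near (1.3, 6.2).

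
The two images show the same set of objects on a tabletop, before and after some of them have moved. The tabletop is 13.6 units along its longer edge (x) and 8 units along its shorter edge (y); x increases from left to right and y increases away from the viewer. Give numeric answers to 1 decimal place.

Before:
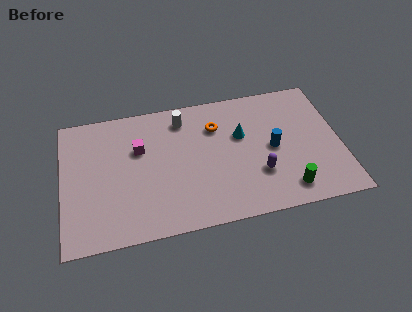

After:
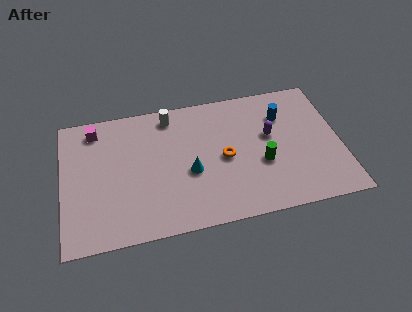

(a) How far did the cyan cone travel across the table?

3.1

The cyan cone moved from about (8.8, 5.0) to (6.2, 3.3), a distance of √(2.6² + 1.7²) ≈ 3.1.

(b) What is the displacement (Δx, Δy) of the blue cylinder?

(0.6, 1.9)

From the two frames, the blue cylinder sits at roughly (10.3, 3.9) before and (10.9, 5.8) after.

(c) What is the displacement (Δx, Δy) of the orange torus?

(0.3, -2.0)

From the two frames, the orange torus sits at roughly (7.6, 5.8) before and (7.9, 3.8) after.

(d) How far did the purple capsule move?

2.3

The purple capsule moved from about (9.5, 2.5) to (10.2, 4.7), a distance of √(0.7² + 2.2²) ≈ 2.3.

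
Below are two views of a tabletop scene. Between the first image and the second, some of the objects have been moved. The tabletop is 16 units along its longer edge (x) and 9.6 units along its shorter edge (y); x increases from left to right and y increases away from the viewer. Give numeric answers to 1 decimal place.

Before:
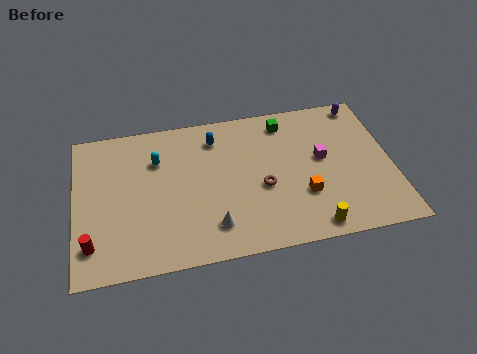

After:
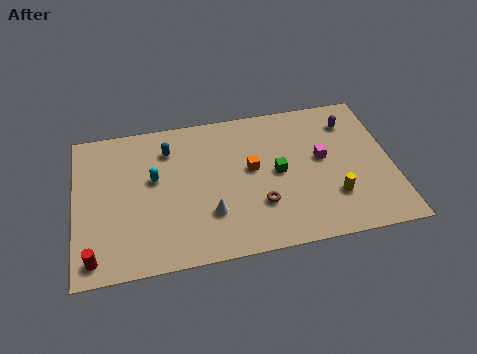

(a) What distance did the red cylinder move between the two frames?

0.8

The red cylinder moved from about (0.8, 2.0) to (0.9, 1.2), a distance of √(0.1² + 0.8²) ≈ 0.8.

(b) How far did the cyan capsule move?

1.2

From (4.2, 6.8) to (4.0, 5.6), the cyan capsule covered √(0.2² + 1.2²) ≈ 1.2 units.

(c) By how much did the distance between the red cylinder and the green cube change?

-1.7

They were about 11.7 units apart before and 10.0 after — 1.7 units closer together.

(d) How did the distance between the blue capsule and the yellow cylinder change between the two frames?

+1.3

Before: roughly 8.1 units apart; after: 9.4. That's 1.3 units further apart.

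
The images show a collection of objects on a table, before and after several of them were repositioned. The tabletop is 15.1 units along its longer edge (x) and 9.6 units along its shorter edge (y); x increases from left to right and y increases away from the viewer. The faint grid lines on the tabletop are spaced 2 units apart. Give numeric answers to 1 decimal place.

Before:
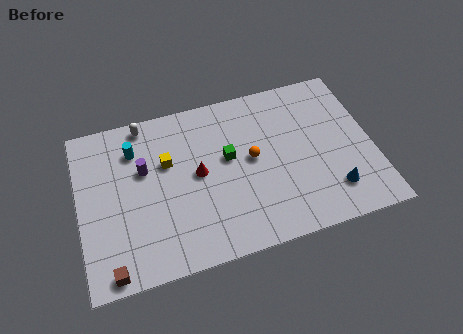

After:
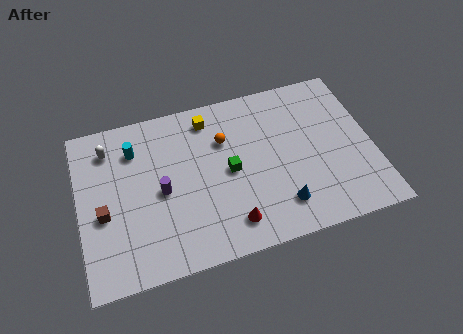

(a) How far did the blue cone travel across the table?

2.7

From (12.8, 2.1) to (10.1, 2.0), the blue cone covered √(2.7² + 0.1²) ≈ 2.7 units.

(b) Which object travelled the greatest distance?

the red cone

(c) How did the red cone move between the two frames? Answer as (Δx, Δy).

(1.4, -3.3)

The red cone started near (6.1, 5.0) and ended near (7.5, 1.7).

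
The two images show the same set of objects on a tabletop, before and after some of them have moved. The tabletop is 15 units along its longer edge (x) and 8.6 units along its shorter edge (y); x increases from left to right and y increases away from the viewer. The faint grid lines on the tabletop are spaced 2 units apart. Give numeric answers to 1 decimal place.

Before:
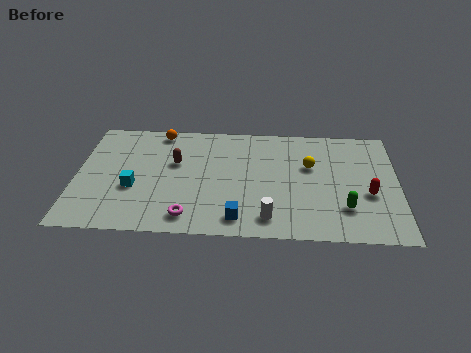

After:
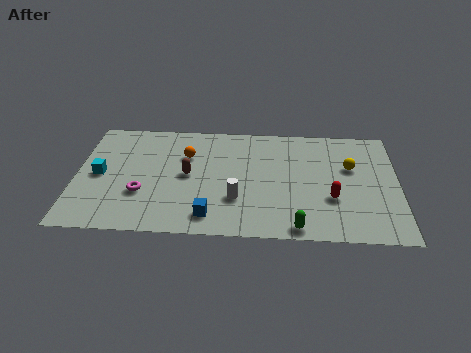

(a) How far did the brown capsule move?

1.1

From (4.6, 5.3) to (5.2, 4.4), the brown capsule covered √(0.6² + 0.9²) ≈ 1.1 units.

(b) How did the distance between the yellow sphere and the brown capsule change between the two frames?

+1.4

They were about 6.3 units apart before and 7.7 after — 1.4 units further apart.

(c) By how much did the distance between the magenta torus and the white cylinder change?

+0.7

They were about 3.7 units apart before and 4.4 after — 0.7 units further apart.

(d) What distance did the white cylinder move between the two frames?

2.0

The white cylinder was near (9.0, 1.4) before and (7.5, 2.7) after, so it travelled √(1.5² + 1.3²) ≈ 2.0 units.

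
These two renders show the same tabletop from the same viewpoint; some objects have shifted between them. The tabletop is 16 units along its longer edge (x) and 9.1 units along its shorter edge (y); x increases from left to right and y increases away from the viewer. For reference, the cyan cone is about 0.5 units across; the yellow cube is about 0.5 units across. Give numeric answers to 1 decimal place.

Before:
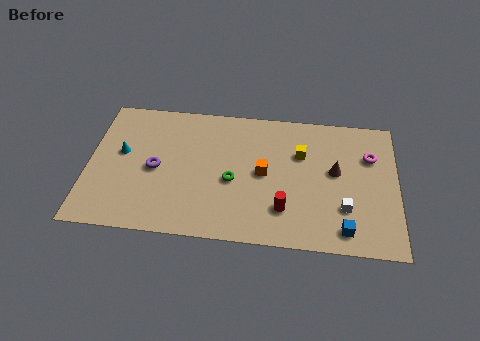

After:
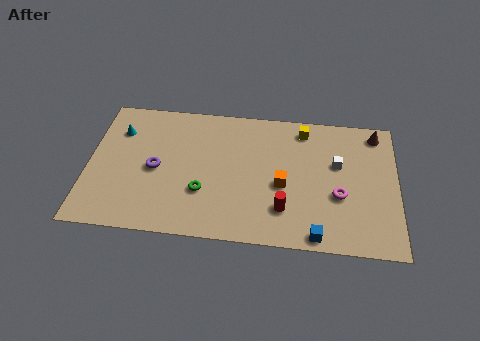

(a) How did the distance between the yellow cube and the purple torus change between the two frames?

+0.7

Before: roughly 7.7 units apart; after: 8.4. That's 0.7 units further apart.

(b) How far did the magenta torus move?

3.2

The magenta torus moved from about (14.6, 6.3) to (13.0, 3.5), a distance of √(1.6² + 2.8²) ≈ 3.2.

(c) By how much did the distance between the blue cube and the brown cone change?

+3.9

They were about 3.8 units apart before and 7.7 after — 3.9 units further apart.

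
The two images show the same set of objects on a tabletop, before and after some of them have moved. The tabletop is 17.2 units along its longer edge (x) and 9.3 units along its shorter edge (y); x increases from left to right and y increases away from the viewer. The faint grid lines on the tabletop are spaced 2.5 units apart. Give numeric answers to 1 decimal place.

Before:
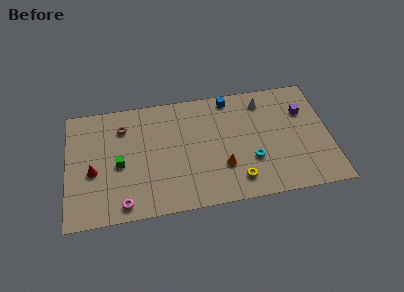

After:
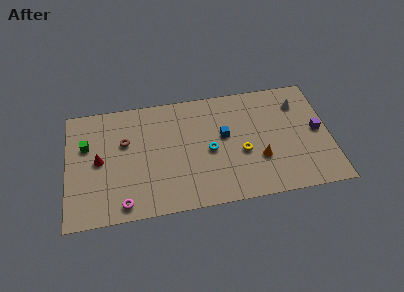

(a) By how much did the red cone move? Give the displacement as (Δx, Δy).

(0.4, 0.8)

The red cone started near (1.7, 3.9) and ended near (2.1, 4.7).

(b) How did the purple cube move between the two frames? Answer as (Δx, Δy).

(0.8, -1.7)

From the two frames, the purple cube sits at roughly (15.6, 6.4) before and (16.4, 4.7) after.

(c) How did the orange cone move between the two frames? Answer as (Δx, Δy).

(2.4, 0.2)

The orange cone started near (10.1, 2.9) and ended near (12.5, 3.1).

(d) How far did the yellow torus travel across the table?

2.1

The yellow torus moved from about (11.0, 1.7) to (11.4, 3.8), a distance of √(0.4² + 2.1²) ≈ 2.1.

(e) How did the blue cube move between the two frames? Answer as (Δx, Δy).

(-0.5, -3.0)

From the two frames, the blue cube sits at roughly (10.8, 8.3) before and (10.3, 5.3) after.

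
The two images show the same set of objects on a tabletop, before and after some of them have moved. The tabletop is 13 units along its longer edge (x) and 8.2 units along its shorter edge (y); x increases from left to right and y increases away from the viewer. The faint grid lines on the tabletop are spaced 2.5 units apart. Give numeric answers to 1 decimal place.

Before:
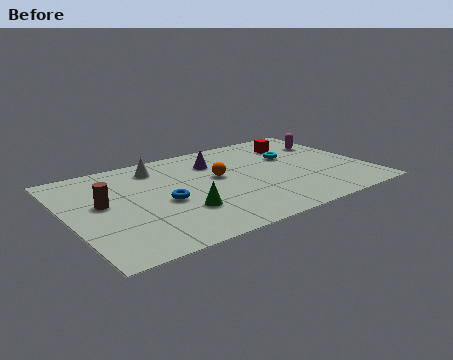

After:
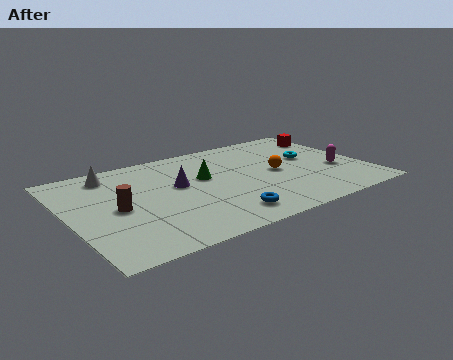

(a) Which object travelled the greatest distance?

the blue torus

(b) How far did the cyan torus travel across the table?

0.9

From (10.0, 5.2) to (10.8, 4.7), the cyan torus covered √(0.8² + 0.5²) ≈ 0.9 units.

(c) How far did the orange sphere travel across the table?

2.6

The orange sphere was near (6.6, 4.7) before and (9.1, 4.0) after, so it travelled √(2.5² + 0.7²) ≈ 2.6 units.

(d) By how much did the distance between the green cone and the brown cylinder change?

+0.4

The distance was about 3.7 in the first image and 4.1 in the second, so they moved 0.4 units further apart.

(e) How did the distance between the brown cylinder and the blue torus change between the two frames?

+2.2

The distance was about 2.7 in the first image and 4.9 in the second, so they moved 2.2 units further apart.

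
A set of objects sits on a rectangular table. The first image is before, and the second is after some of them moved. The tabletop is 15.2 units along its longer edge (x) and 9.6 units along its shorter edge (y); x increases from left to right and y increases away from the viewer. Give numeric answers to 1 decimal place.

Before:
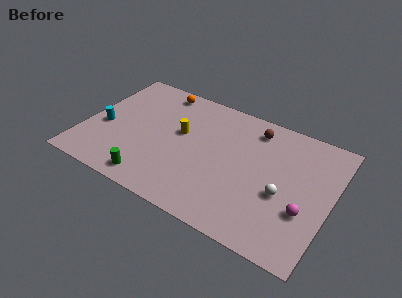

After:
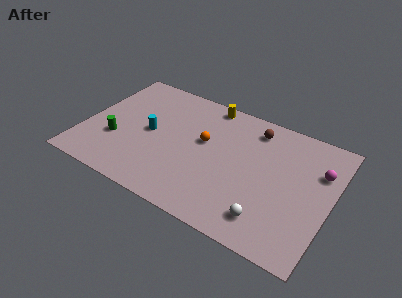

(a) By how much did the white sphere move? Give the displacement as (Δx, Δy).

(-0.6, -2.1)

From the two frames, the white sphere sits at roughly (12.4, 3.9) before and (11.8, 1.8) after.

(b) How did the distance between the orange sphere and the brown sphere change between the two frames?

-2.4

The distance was about 6.1 in the first image and 3.7 in the second, so they moved 2.4 units closer together.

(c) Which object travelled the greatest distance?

the orange sphere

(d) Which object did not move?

the brown sphere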